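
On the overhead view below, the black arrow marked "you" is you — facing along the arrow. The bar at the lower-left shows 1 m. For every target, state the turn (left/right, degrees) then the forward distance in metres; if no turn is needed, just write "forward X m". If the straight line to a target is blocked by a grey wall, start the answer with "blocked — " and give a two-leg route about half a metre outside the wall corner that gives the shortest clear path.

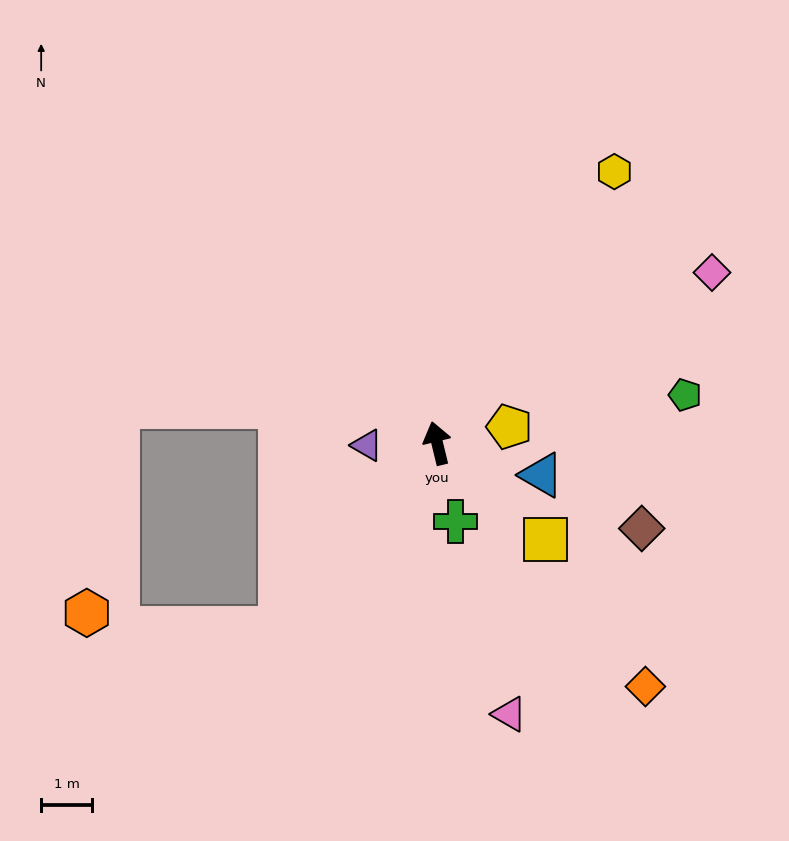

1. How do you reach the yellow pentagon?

turn right 91°, forward 1.5 m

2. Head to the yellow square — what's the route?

turn right 145°, forward 2.9 m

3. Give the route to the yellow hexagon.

turn right 47°, forward 6.4 m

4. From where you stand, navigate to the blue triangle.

turn right 121°, forward 2.1 m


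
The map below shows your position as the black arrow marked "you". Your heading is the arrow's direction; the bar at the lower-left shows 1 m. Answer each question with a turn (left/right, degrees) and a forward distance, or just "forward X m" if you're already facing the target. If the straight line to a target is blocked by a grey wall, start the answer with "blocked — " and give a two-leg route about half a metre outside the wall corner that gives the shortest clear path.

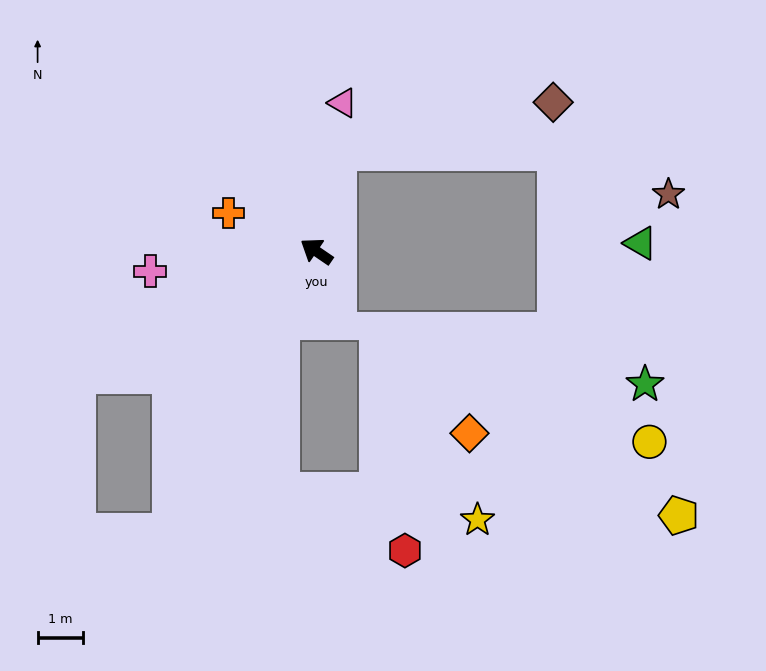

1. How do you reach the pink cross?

turn left 41°, forward 3.7 m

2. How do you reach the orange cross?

turn left 11°, forward 2.1 m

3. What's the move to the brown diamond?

blocked — turn right 67°, forward 2.2 m, then turn right 66°, forward 4.9 m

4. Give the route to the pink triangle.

turn right 66°, forward 3.3 m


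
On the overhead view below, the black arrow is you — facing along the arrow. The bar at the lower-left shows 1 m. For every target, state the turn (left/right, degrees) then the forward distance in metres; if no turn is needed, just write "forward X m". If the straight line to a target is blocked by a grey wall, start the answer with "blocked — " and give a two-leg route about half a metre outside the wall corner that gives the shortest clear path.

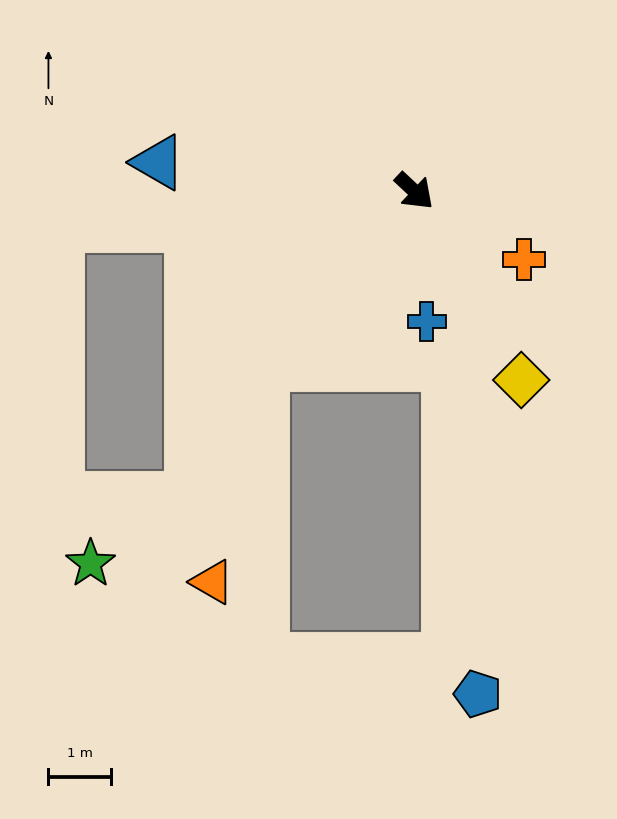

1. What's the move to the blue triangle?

turn right 143°, forward 4.1 m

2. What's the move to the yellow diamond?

turn right 17°, forward 3.5 m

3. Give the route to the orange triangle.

blocked — turn right 88°, forward 3.7 m, then turn left 28°, forward 3.6 m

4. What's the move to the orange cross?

turn left 11°, forward 2.1 m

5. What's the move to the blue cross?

turn right 41°, forward 2.1 m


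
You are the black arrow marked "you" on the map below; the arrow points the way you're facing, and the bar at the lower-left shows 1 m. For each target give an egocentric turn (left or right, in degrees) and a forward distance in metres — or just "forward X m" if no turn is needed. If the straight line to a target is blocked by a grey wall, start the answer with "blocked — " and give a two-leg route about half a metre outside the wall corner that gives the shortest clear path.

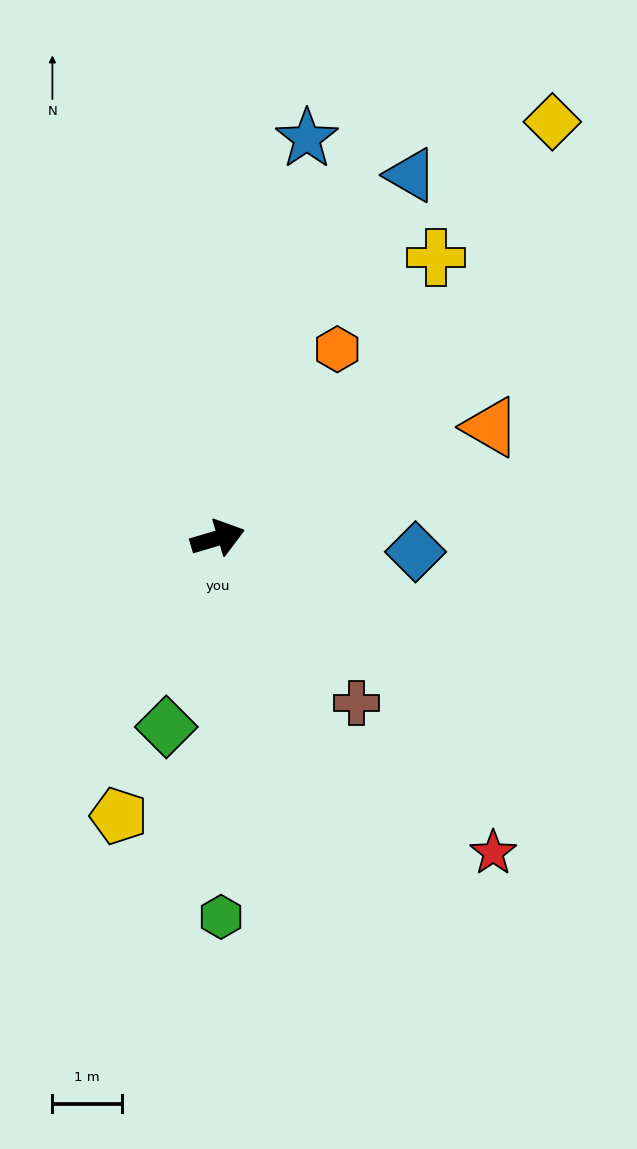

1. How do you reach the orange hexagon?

turn left 41°, forward 3.2 m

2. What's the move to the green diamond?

turn right 122°, forward 2.8 m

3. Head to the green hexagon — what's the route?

turn right 106°, forward 5.4 m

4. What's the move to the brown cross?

turn right 66°, forward 3.1 m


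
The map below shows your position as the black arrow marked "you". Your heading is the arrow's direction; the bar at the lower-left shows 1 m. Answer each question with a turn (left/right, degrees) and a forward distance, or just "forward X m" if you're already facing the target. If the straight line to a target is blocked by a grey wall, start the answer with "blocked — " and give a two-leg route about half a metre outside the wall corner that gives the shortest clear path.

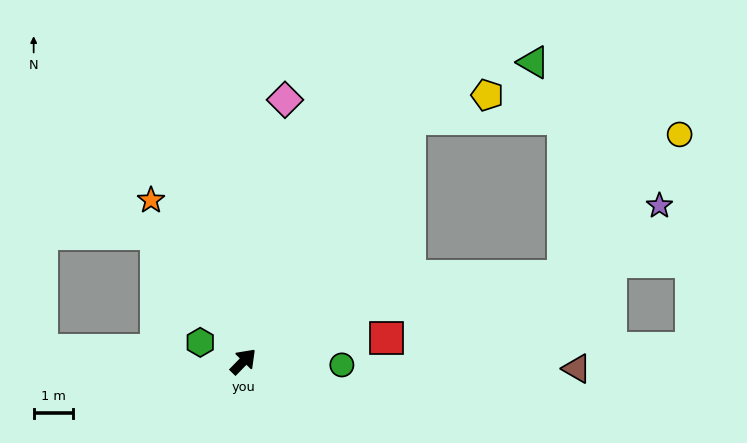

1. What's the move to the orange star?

turn left 74°, forward 4.8 m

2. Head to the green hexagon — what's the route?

turn left 110°, forward 1.2 m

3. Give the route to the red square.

turn right 36°, forward 3.7 m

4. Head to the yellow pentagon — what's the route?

blocked — turn left 10°, forward 7.6 m, then turn right 39°, forward 2.1 m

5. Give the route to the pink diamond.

turn left 35°, forward 6.8 m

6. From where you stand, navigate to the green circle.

turn right 48°, forward 2.5 m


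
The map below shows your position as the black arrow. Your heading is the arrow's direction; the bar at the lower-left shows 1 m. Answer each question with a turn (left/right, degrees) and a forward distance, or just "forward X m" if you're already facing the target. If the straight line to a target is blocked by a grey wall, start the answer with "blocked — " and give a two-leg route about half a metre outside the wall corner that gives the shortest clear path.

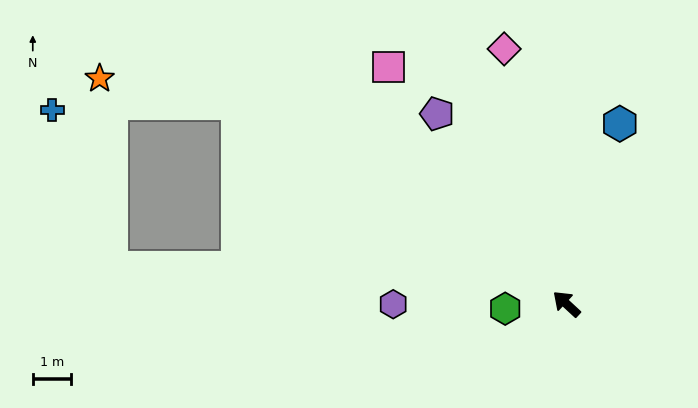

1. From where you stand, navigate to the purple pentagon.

turn right 13°, forward 6.1 m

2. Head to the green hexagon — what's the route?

turn left 47°, forward 1.6 m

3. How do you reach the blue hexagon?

turn right 64°, forward 5.0 m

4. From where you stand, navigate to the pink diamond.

turn right 33°, forward 7.0 m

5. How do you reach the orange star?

blocked — turn left 12°, forward 10.2 m, then turn left 20°, forward 3.7 m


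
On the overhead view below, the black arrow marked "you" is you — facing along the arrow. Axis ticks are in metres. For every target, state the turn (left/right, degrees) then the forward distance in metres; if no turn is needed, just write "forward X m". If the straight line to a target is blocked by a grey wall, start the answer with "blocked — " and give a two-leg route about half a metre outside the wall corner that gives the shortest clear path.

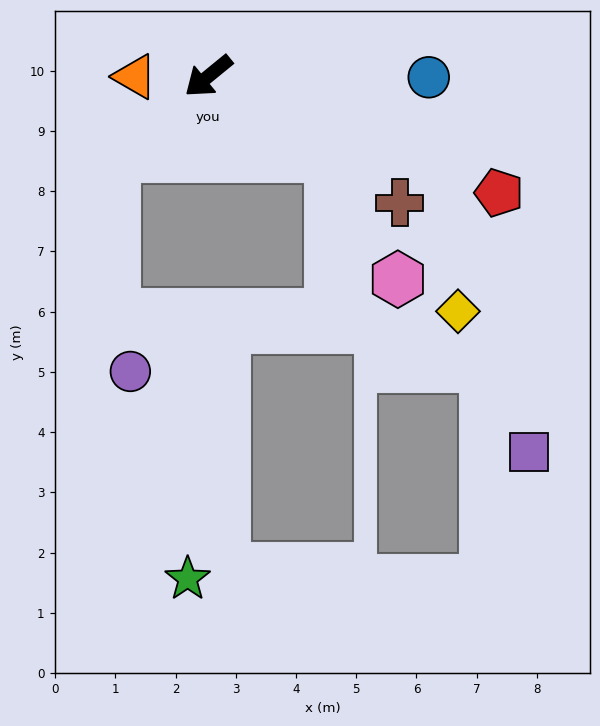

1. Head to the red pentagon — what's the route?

turn left 119°, forward 5.2 m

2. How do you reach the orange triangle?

turn right 39°, forward 1.2 m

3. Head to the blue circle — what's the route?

turn left 140°, forward 3.7 m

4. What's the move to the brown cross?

turn left 107°, forward 3.8 m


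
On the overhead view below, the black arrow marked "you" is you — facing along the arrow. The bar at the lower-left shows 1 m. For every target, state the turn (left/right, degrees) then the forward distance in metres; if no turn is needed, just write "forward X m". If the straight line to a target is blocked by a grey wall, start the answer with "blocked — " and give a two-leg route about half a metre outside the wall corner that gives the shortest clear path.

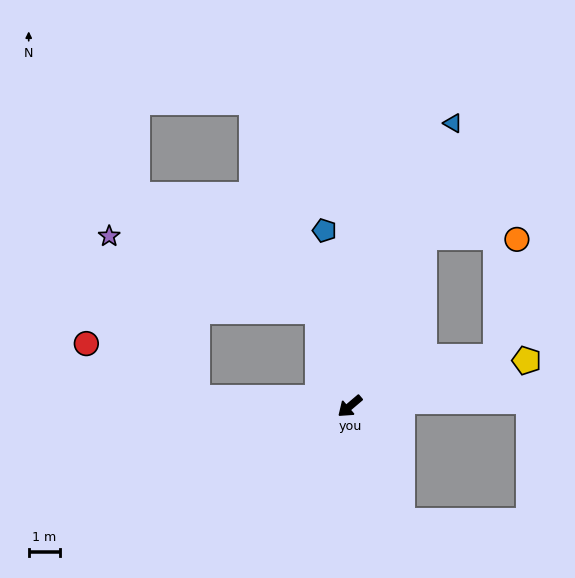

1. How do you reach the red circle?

blocked — turn right 44°, forward 5.0 m, then turn right 23°, forward 4.0 m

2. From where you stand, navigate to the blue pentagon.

turn right 122°, forward 5.7 m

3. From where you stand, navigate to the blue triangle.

turn right 150°, forward 9.7 m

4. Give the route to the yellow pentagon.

turn left 154°, forward 5.9 m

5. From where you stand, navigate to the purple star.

blocked — turn right 112°, forward 3.2 m, then turn left 52°, forward 7.2 m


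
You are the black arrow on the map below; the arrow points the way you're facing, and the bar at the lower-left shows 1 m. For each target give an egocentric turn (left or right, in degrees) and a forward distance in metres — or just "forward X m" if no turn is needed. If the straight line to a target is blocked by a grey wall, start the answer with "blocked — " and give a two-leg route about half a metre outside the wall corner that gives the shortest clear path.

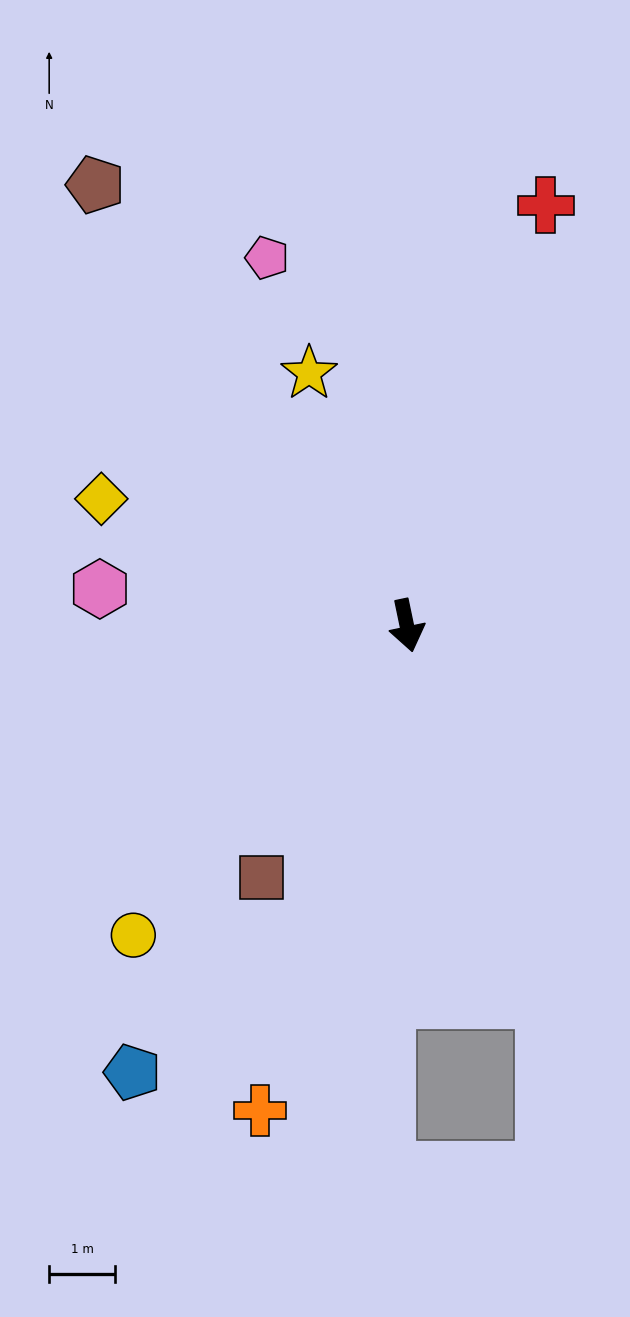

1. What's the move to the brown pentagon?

turn right 157°, forward 8.2 m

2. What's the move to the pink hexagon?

turn right 109°, forward 4.7 m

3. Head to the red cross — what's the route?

turn left 150°, forward 6.7 m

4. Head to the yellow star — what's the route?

turn right 171°, forward 4.1 m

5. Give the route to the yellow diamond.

turn right 124°, forward 5.0 m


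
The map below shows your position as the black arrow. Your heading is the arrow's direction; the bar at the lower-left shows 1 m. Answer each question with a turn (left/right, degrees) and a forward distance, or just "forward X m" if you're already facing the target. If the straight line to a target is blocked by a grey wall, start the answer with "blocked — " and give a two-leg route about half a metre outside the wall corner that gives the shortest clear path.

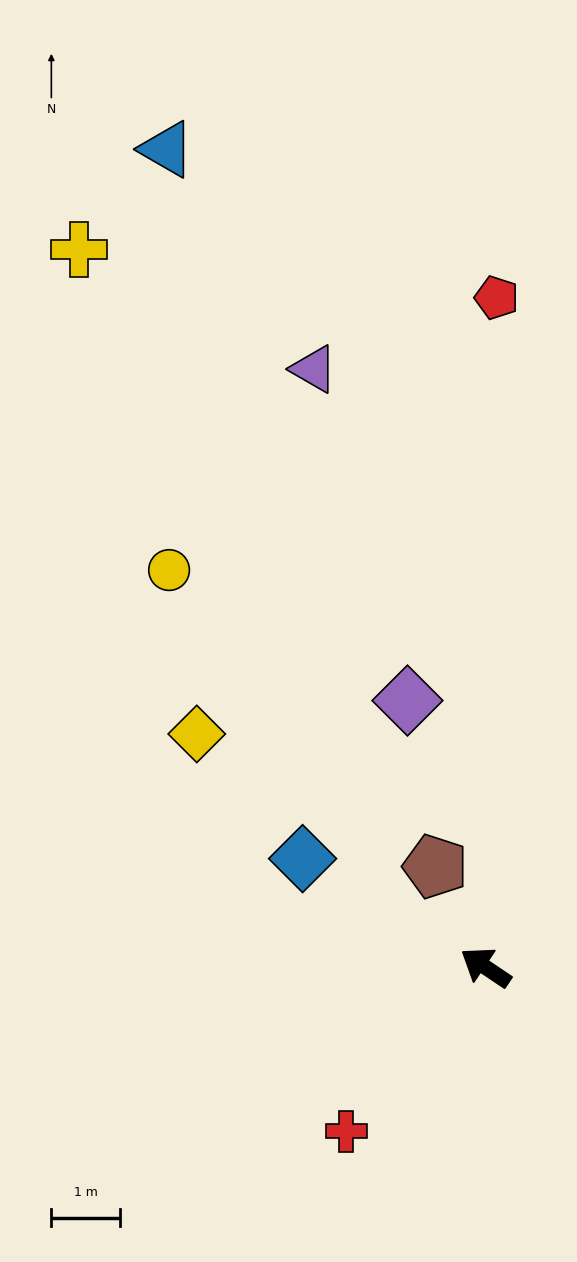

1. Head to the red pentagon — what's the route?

turn right 57°, forward 9.7 m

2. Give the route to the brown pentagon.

turn right 30°, forward 1.6 m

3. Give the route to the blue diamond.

turn left 3°, forward 3.1 m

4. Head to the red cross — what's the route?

turn left 84°, forward 3.1 m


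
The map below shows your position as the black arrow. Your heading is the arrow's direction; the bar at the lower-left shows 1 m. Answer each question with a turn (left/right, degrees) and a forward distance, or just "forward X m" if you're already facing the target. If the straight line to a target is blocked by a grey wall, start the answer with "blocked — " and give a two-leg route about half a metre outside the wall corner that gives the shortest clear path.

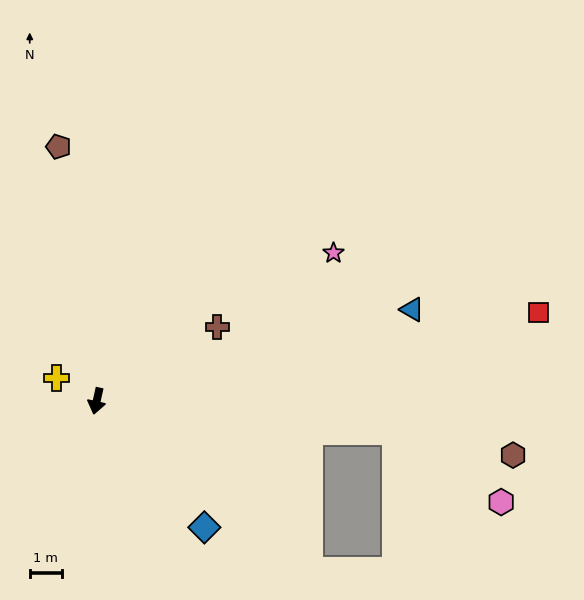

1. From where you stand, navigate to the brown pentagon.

turn right 159°, forward 7.9 m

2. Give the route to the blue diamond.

turn left 53°, forward 5.1 m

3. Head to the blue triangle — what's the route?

turn left 119°, forward 10.1 m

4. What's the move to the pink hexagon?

blocked — turn left 97°, forward 9.3 m, then turn right 28°, forward 3.9 m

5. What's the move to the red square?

turn left 114°, forward 13.9 m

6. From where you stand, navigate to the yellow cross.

turn right 108°, forward 1.4 m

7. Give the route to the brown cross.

turn left 134°, forward 4.4 m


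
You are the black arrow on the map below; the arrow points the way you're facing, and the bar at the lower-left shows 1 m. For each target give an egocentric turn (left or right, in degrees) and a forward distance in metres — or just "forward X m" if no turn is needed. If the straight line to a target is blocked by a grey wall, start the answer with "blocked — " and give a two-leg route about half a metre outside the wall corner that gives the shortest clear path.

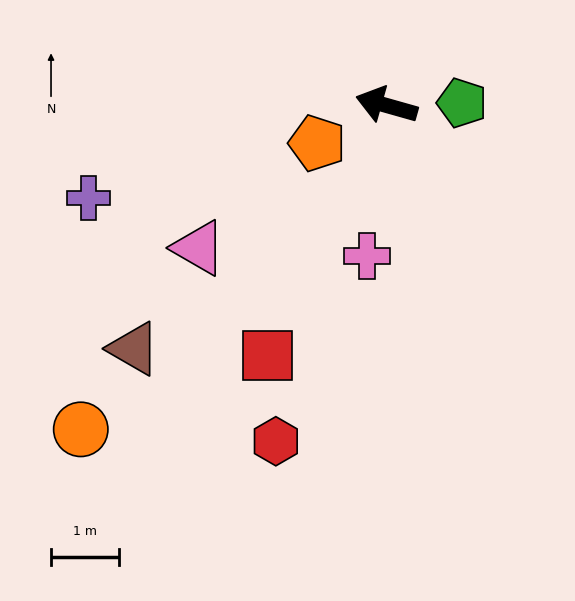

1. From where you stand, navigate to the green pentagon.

turn right 162°, forward 1.1 m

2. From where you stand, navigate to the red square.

turn left 80°, forward 4.1 m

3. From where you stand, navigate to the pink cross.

turn left 98°, forward 2.2 m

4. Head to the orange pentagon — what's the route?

turn left 44°, forward 1.2 m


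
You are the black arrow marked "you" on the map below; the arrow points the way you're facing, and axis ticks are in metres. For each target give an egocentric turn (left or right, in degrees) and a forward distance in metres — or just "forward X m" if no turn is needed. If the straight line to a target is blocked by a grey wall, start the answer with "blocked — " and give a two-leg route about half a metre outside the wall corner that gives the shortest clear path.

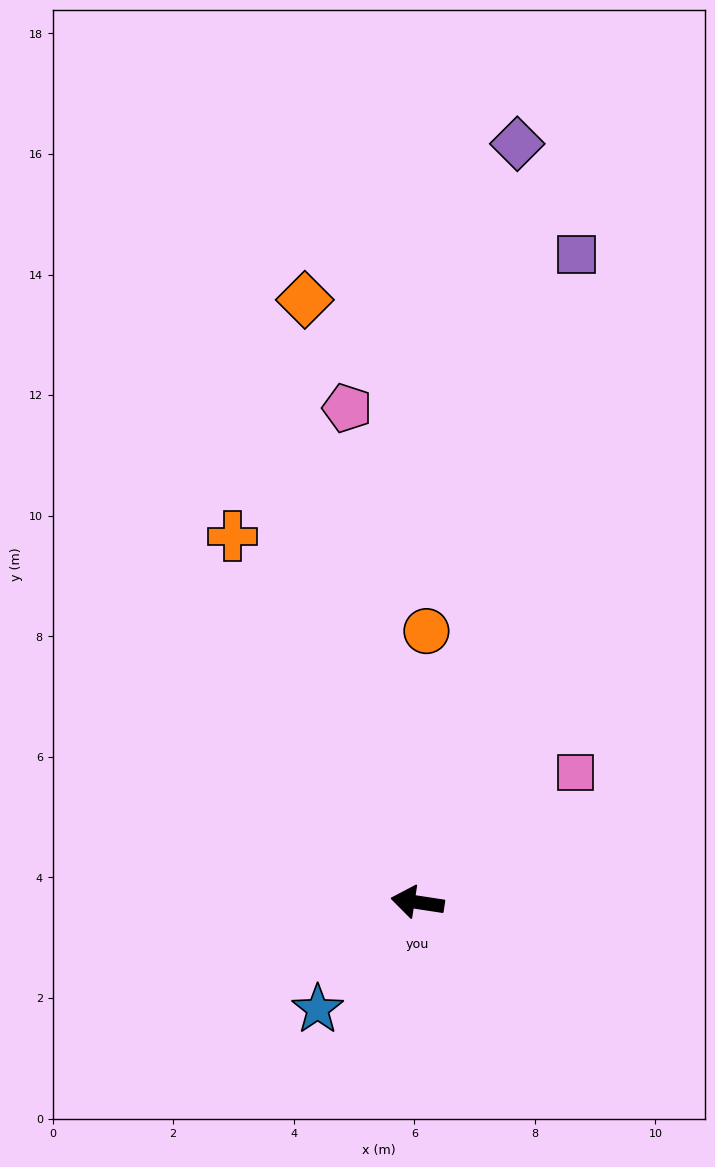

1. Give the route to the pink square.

turn right 132°, forward 3.4 m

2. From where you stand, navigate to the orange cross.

turn right 54°, forward 6.8 m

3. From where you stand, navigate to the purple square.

turn right 95°, forward 11.1 m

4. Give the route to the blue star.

turn left 56°, forward 2.4 m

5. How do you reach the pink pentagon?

turn right 73°, forward 8.3 m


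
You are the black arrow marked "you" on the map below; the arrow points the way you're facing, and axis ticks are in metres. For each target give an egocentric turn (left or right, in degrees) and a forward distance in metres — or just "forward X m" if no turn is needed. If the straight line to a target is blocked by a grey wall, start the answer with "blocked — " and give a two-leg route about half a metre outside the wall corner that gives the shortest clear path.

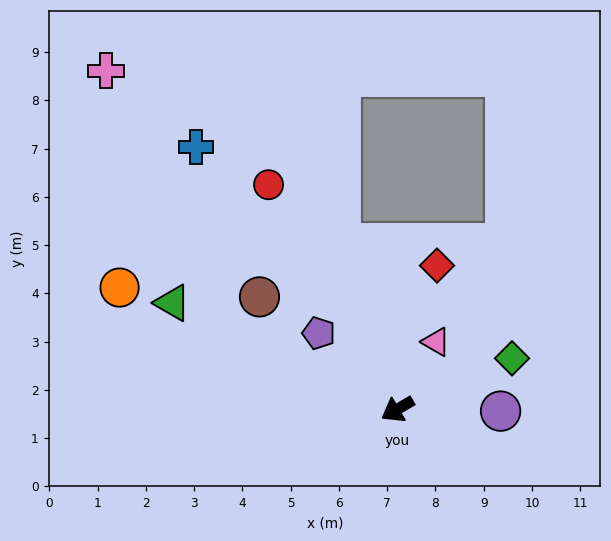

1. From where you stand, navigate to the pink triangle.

turn right 150°, forward 1.6 m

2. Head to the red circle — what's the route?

turn right 90°, forward 5.4 m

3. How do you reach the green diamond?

turn left 174°, forward 2.6 m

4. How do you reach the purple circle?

turn left 149°, forward 2.1 m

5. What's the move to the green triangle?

turn right 56°, forward 5.2 m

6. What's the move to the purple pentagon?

turn right 74°, forward 2.3 m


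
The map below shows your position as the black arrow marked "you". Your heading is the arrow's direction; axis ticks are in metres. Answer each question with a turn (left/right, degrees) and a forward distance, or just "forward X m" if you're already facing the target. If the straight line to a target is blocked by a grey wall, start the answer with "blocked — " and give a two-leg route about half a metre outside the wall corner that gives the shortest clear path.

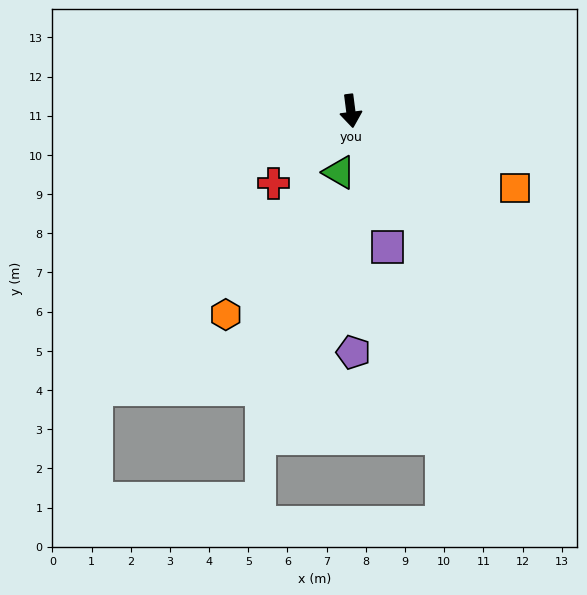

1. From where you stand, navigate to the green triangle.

turn right 18°, forward 1.6 m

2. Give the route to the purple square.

turn left 8°, forward 3.6 m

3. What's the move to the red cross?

turn right 54°, forward 2.7 m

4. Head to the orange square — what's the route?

turn left 58°, forward 4.6 m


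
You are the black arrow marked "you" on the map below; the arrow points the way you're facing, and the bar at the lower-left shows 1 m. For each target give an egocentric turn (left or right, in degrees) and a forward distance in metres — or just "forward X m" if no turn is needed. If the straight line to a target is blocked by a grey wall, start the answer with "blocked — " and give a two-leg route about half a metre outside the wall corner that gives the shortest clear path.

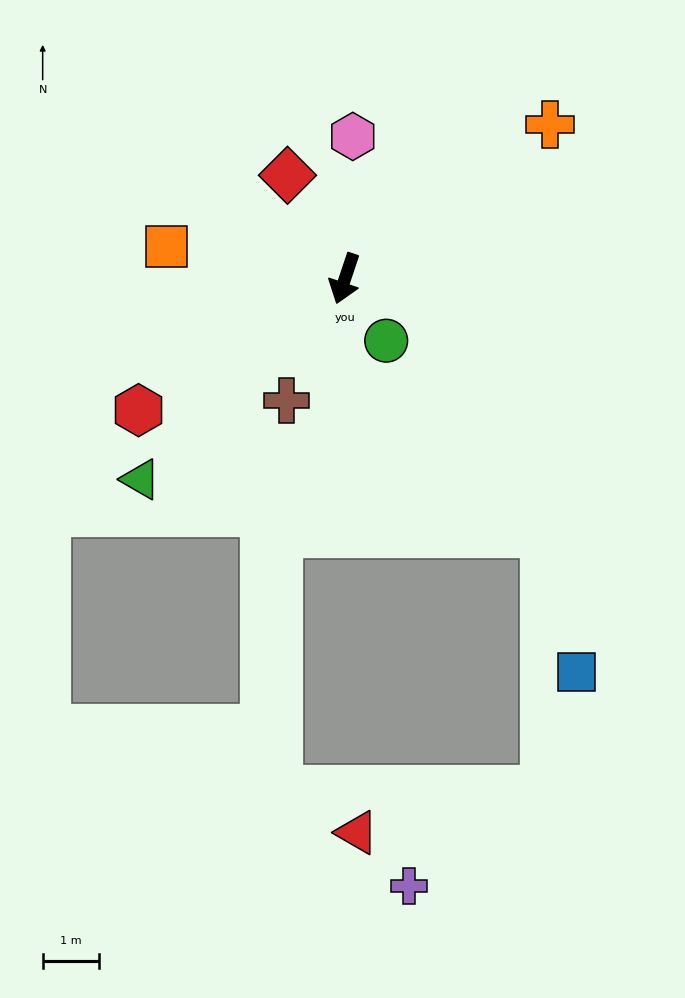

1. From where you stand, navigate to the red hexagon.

turn right 39°, forward 4.4 m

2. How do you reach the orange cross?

turn left 145°, forward 4.6 m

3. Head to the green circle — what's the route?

turn left 52°, forward 1.3 m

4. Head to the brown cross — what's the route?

turn right 7°, forward 2.4 m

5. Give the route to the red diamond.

turn right 132°, forward 2.1 m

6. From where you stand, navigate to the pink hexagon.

turn right 165°, forward 2.5 m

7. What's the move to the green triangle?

turn right 27°, forward 5.1 m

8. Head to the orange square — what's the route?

turn right 82°, forward 3.2 m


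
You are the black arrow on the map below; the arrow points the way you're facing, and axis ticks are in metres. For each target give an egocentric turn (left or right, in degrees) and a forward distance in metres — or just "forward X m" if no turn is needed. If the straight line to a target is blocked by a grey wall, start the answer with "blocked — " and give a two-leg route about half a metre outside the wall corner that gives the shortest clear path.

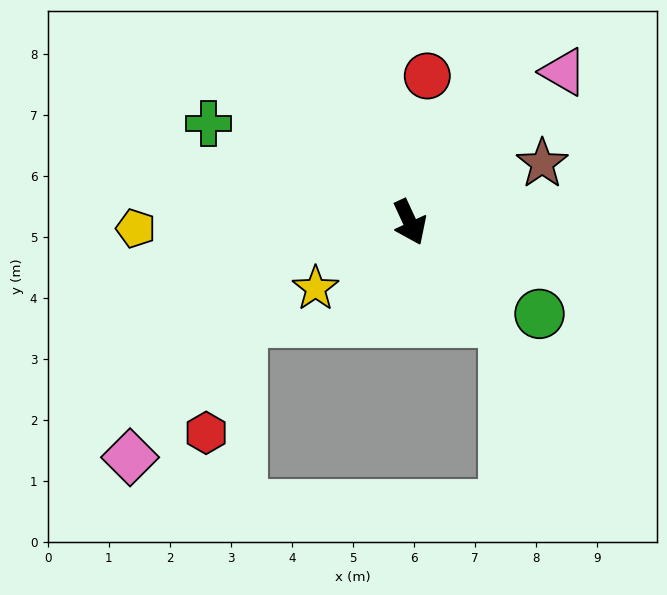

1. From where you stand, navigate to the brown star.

turn left 89°, forward 2.4 m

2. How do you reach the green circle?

turn left 30°, forward 2.6 m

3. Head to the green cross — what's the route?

turn right 141°, forward 3.7 m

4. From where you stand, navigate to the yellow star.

turn right 80°, forward 1.9 m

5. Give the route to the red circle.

turn left 148°, forward 2.4 m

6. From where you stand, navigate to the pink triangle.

turn left 110°, forward 3.5 m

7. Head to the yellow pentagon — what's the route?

turn right 114°, forward 4.5 m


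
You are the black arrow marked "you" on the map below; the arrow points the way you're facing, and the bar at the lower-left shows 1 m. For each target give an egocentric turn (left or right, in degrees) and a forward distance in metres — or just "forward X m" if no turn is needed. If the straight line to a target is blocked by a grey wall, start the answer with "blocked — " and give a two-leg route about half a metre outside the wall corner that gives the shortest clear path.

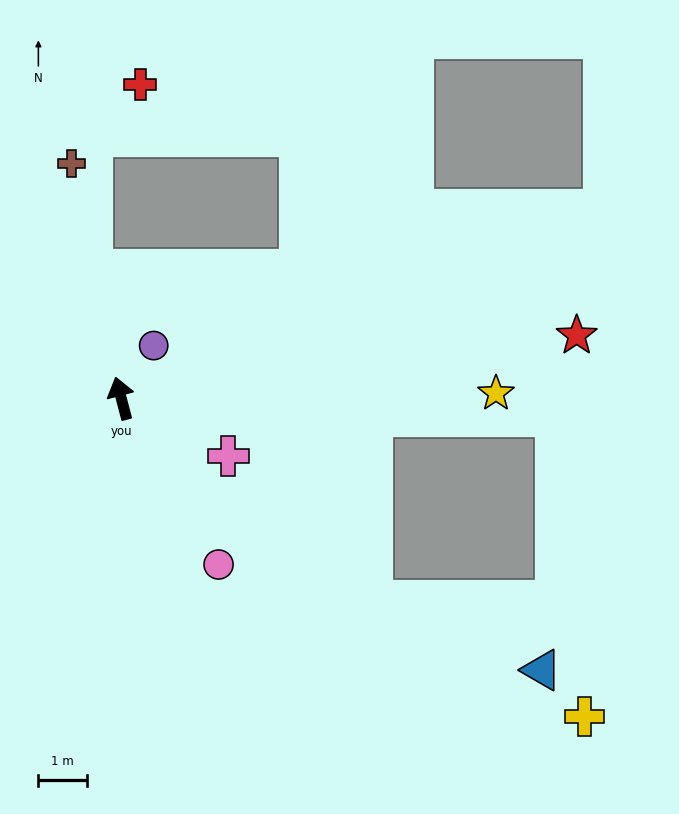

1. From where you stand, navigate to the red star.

turn right 97°, forward 9.5 m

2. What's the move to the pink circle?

turn right 164°, forward 4.0 m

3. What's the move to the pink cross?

turn right 133°, forward 2.5 m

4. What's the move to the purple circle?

turn right 46°, forward 1.3 m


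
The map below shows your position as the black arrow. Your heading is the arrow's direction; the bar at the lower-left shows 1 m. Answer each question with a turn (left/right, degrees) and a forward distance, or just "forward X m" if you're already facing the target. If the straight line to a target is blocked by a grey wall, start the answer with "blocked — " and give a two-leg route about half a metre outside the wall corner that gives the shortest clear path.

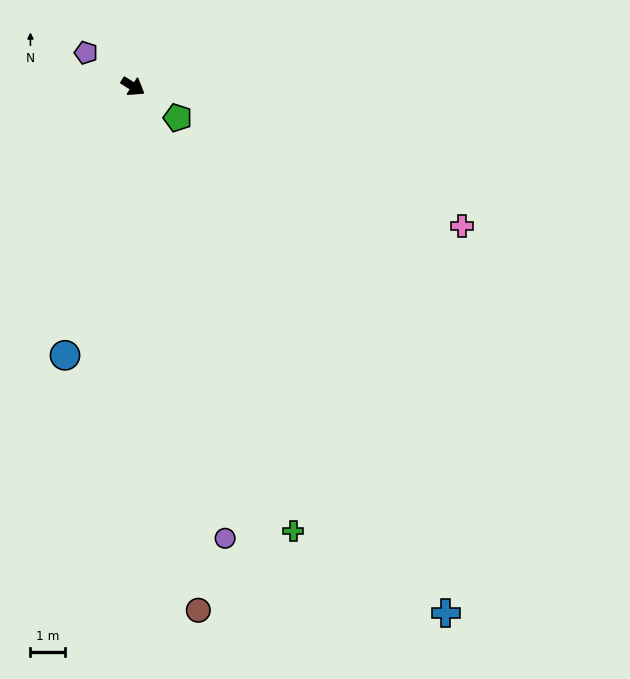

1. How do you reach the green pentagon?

turn right 3°, forward 1.6 m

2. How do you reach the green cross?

turn right 38°, forward 13.6 m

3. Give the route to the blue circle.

turn right 72°, forward 8.0 m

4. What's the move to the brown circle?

turn right 51°, forward 15.2 m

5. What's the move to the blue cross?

turn right 27°, forward 17.7 m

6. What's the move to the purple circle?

turn right 46°, forward 13.3 m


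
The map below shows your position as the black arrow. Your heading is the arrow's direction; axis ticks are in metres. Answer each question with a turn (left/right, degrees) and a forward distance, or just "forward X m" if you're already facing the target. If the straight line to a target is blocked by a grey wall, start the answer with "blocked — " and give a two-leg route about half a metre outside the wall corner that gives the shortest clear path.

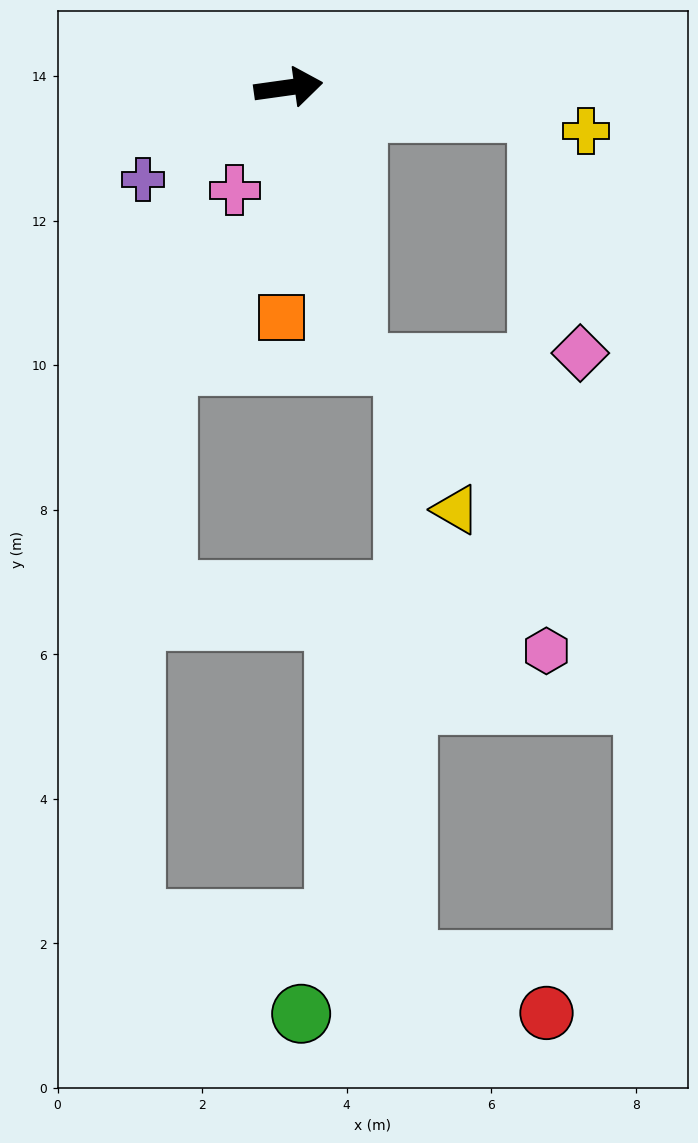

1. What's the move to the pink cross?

turn right 126°, forward 1.6 m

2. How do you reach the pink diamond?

blocked — turn right 13°, forward 3.5 m, then turn right 75°, forward 3.4 m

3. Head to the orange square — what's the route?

turn right 100°, forward 3.2 m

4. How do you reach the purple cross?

turn right 156°, forward 2.4 m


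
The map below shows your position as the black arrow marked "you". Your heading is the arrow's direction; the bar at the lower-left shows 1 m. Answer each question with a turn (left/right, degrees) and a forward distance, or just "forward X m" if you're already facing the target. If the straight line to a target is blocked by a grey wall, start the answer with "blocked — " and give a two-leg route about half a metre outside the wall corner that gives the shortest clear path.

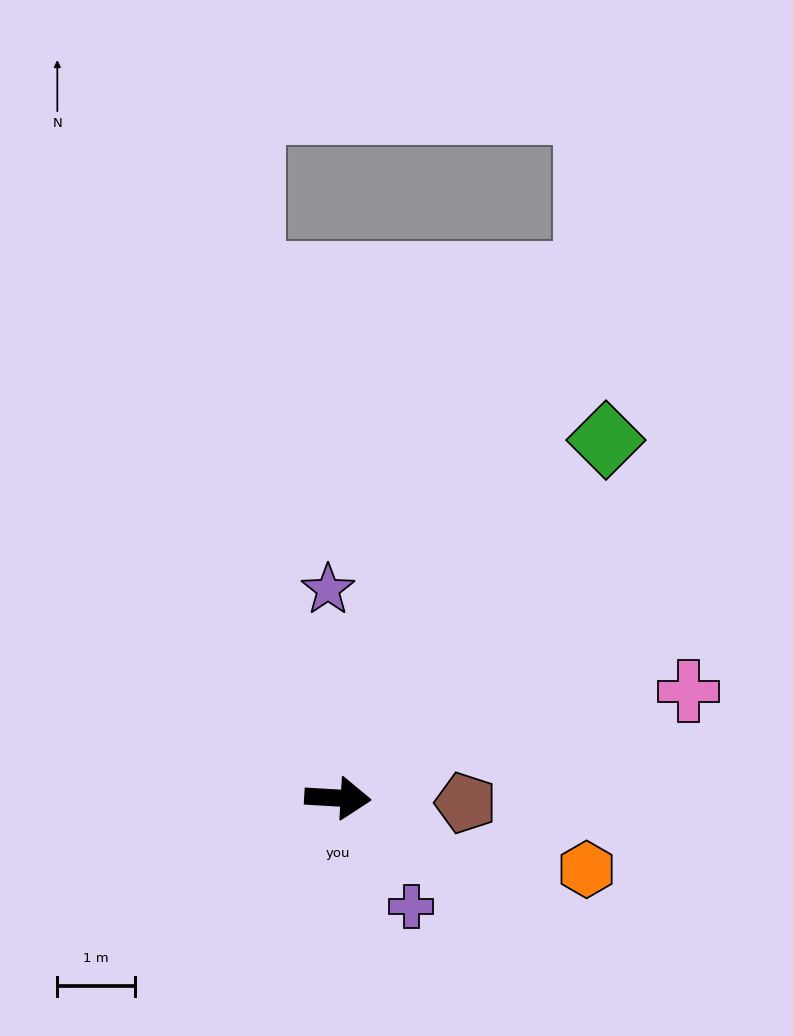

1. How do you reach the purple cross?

turn right 53°, forward 1.7 m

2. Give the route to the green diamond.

turn left 57°, forward 5.7 m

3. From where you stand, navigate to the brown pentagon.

forward 1.6 m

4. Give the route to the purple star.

turn left 96°, forward 2.7 m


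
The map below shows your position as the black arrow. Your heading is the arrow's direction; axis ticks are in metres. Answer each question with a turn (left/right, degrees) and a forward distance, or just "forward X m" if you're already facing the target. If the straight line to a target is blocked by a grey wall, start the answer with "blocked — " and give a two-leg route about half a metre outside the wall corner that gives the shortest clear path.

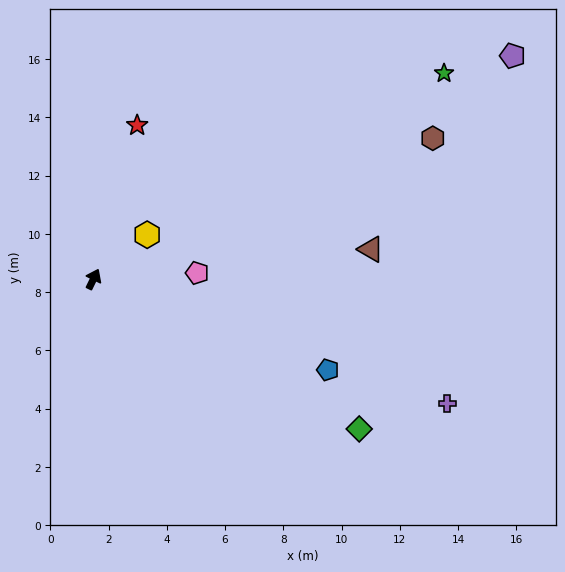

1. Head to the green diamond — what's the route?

turn right 93°, forward 10.5 m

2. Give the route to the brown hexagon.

turn right 41°, forward 12.6 m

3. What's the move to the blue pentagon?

turn right 85°, forward 8.6 m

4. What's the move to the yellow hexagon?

turn right 24°, forward 2.4 m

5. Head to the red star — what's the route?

turn left 10°, forward 5.5 m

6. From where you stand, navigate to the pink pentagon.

turn right 61°, forward 3.6 m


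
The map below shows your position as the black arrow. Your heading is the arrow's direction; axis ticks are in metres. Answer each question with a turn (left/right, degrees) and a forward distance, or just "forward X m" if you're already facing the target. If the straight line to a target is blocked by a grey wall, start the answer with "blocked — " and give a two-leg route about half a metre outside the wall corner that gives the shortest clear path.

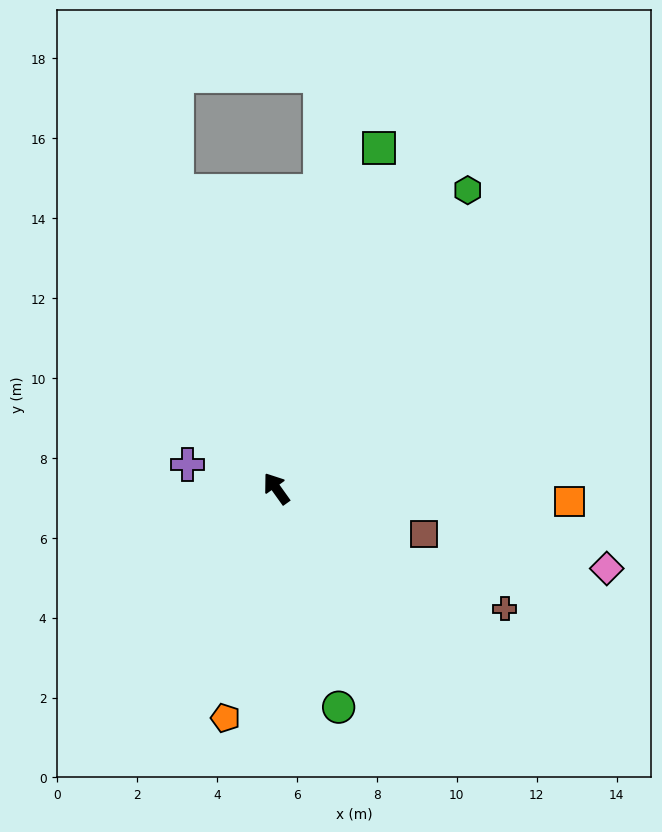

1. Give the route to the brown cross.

turn right 153°, forward 6.5 m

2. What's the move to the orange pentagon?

turn left 132°, forward 5.9 m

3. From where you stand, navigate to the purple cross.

turn left 39°, forward 2.3 m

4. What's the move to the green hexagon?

turn right 68°, forward 8.9 m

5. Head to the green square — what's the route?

turn right 52°, forward 8.9 m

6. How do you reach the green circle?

turn left 160°, forward 5.7 m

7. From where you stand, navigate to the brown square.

turn right 143°, forward 3.9 m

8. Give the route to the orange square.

turn right 128°, forward 7.3 m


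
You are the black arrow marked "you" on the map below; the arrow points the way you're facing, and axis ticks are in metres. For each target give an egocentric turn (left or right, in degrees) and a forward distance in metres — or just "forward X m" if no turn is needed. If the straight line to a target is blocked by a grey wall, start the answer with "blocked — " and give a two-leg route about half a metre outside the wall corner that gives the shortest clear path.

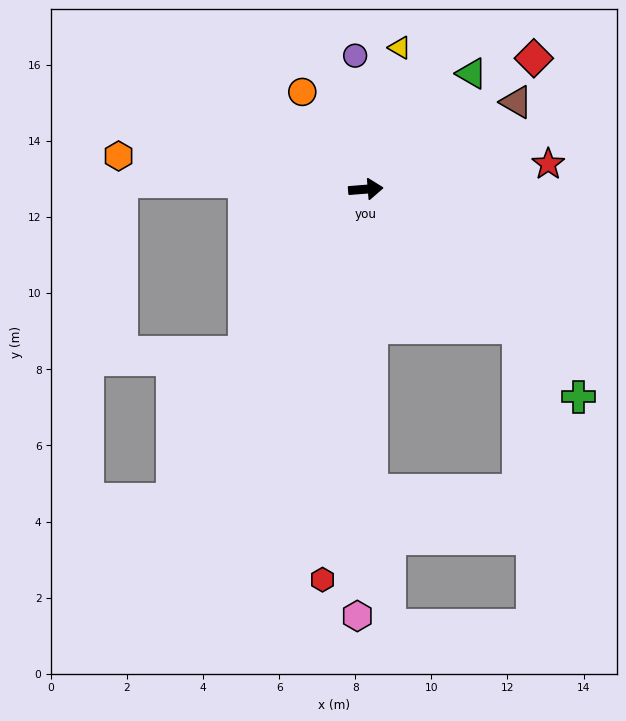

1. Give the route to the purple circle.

turn left 90°, forward 3.5 m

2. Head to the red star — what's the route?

turn left 3°, forward 4.8 m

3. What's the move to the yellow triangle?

turn left 72°, forward 3.8 m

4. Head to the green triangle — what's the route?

turn left 43°, forward 4.1 m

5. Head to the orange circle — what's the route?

turn left 119°, forward 3.1 m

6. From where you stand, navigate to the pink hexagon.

turn right 96°, forward 11.2 m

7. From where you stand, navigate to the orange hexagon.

turn left 168°, forward 6.6 m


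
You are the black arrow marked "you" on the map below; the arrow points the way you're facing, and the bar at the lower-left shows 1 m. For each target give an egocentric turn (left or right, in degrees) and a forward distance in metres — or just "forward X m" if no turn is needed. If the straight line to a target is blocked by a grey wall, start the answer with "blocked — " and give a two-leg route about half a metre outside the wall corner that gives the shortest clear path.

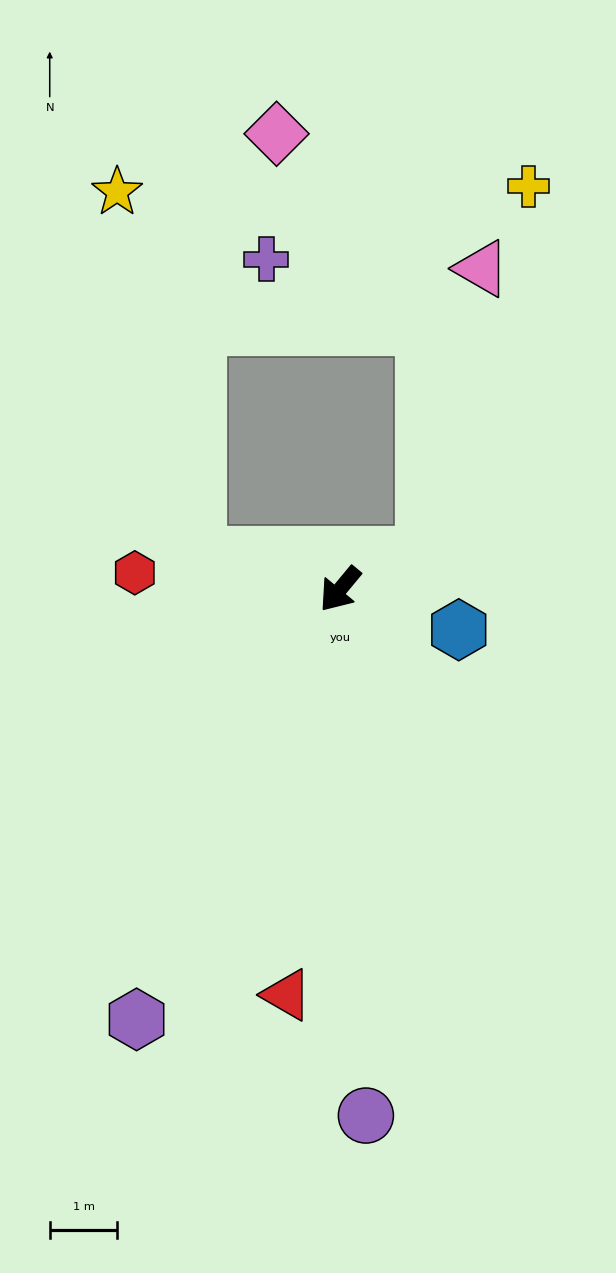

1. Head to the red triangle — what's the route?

turn left 32°, forward 6.0 m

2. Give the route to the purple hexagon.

turn left 14°, forward 7.0 m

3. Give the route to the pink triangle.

blocked — turn left 151°, forward 1.3 m, then turn left 57°, forward 4.3 m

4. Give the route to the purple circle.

turn left 43°, forward 7.8 m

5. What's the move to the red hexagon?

turn right 55°, forward 3.0 m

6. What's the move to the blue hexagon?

turn left 111°, forward 1.9 m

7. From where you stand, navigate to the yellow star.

blocked — turn right 64°, forward 2.2 m, then turn right 64°, forward 5.5 m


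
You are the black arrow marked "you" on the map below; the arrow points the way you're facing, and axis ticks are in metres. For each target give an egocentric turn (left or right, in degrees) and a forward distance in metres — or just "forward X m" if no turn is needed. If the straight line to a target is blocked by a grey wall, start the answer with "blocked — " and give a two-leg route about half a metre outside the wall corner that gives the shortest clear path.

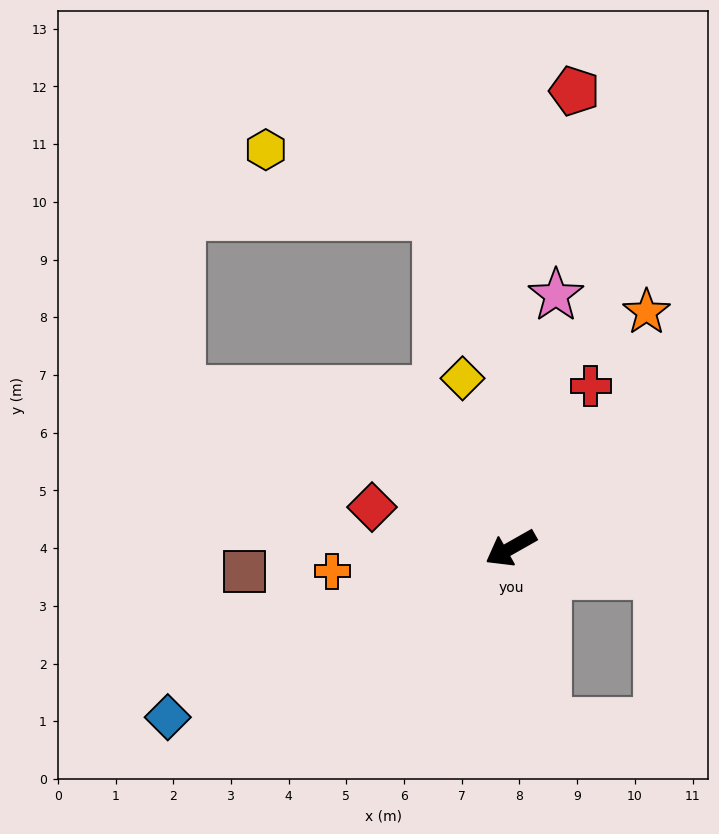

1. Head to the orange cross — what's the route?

turn right 22°, forward 3.1 m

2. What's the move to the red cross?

turn right 146°, forward 3.1 m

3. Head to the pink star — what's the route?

turn right 130°, forward 4.5 m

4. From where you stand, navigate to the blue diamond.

turn right 3°, forward 6.6 m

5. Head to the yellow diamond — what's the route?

turn right 104°, forward 3.1 m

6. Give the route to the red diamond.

turn right 46°, forward 2.5 m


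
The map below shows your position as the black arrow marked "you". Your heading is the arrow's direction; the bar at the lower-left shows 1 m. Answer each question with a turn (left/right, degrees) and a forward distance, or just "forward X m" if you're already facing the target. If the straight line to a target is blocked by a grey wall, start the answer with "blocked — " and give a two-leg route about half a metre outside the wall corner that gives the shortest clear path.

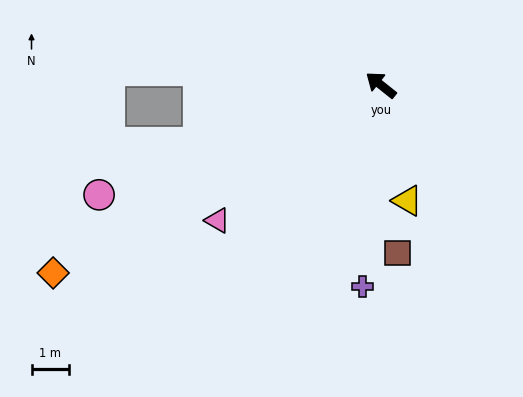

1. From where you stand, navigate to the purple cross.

turn left 123°, forward 5.5 m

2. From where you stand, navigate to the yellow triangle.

turn left 141°, forward 3.2 m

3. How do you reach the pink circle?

turn left 60°, forward 8.2 m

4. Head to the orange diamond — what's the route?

turn left 68°, forward 10.2 m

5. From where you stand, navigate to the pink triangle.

turn left 78°, forward 5.7 m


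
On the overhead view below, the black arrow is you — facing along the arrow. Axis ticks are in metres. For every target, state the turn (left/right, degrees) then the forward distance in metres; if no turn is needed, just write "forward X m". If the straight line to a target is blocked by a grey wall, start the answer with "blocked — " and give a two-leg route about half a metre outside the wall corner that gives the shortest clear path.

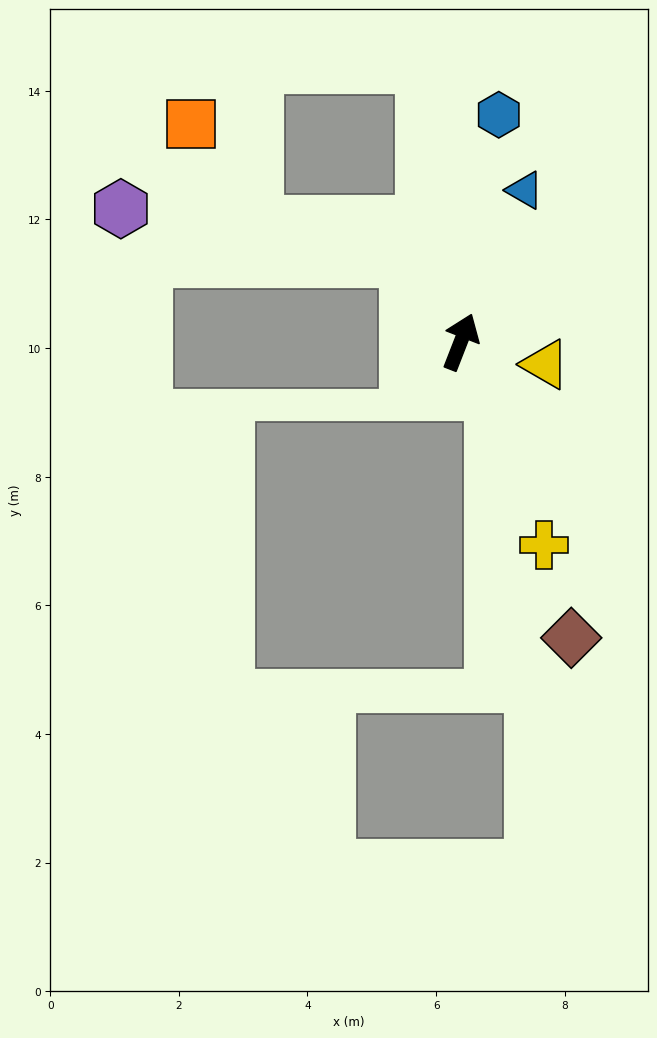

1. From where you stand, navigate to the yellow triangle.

turn right 84°, forward 1.4 m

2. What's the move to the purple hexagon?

blocked — turn left 55°, forward 1.5 m, then turn left 46°, forward 4.5 m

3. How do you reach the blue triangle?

forward 2.6 m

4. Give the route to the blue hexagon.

turn left 12°, forward 3.6 m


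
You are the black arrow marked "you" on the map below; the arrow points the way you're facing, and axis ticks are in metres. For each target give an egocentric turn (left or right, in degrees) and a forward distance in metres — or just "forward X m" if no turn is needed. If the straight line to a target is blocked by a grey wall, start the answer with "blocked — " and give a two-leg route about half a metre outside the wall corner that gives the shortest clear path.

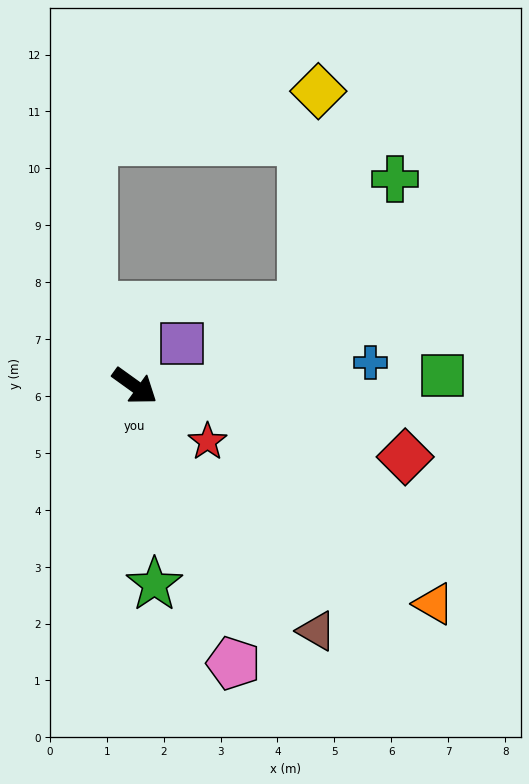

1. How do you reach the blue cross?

turn left 41°, forward 4.2 m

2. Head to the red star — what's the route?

forward 1.6 m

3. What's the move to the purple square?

turn left 78°, forward 1.1 m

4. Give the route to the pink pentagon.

turn right 35°, forward 5.2 m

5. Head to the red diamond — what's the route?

turn left 21°, forward 4.9 m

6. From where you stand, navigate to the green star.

turn right 49°, forward 3.5 m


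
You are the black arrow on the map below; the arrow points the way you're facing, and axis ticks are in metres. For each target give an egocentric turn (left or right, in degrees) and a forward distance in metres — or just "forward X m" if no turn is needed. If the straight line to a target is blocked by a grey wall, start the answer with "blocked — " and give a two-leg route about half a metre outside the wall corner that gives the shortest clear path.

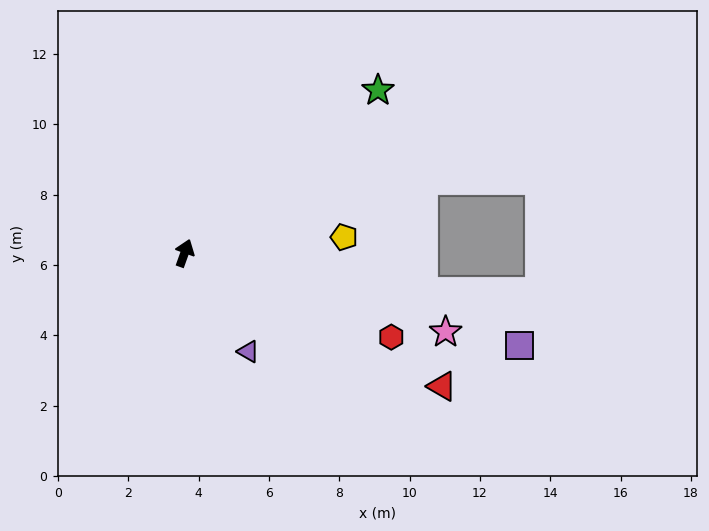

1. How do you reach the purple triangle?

turn right 127°, forward 3.3 m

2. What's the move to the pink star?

turn right 87°, forward 7.8 m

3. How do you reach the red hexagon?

turn right 92°, forward 6.3 m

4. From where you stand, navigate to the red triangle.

turn right 98°, forward 8.2 m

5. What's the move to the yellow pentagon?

turn right 65°, forward 4.6 m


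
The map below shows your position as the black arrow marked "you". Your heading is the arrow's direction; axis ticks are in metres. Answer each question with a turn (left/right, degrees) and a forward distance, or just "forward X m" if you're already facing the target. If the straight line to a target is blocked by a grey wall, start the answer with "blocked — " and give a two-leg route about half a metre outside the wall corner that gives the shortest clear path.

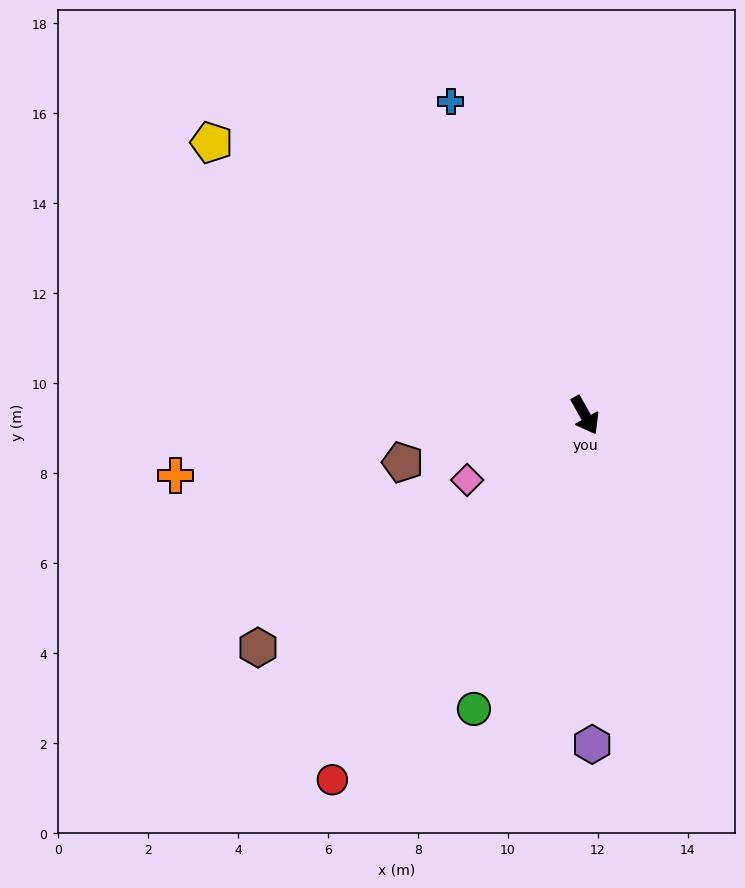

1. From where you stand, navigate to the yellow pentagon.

turn right 155°, forward 10.3 m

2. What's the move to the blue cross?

turn left 174°, forward 7.6 m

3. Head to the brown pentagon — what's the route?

turn right 105°, forward 4.2 m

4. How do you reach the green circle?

turn right 50°, forward 7.0 m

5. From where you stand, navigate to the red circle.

turn right 64°, forward 9.9 m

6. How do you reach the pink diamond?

turn right 90°, forward 3.0 m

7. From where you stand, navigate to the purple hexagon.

turn right 28°, forward 7.3 m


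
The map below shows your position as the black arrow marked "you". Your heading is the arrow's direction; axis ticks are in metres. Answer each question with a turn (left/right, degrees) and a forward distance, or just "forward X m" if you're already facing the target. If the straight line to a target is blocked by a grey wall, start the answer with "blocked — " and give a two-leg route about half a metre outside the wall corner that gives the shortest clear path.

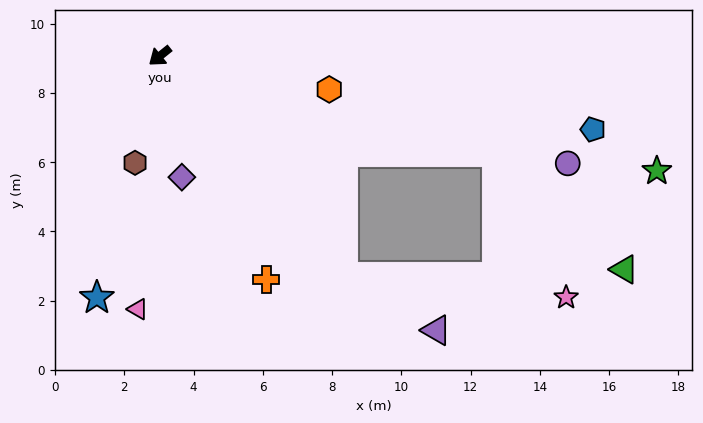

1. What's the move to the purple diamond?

turn left 62°, forward 3.6 m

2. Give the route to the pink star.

blocked — turn left 91°, forward 8.3 m, then turn left 45°, forward 6.5 m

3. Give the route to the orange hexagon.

turn left 130°, forward 5.0 m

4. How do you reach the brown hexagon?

turn left 38°, forward 3.2 m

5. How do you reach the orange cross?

turn left 77°, forward 7.1 m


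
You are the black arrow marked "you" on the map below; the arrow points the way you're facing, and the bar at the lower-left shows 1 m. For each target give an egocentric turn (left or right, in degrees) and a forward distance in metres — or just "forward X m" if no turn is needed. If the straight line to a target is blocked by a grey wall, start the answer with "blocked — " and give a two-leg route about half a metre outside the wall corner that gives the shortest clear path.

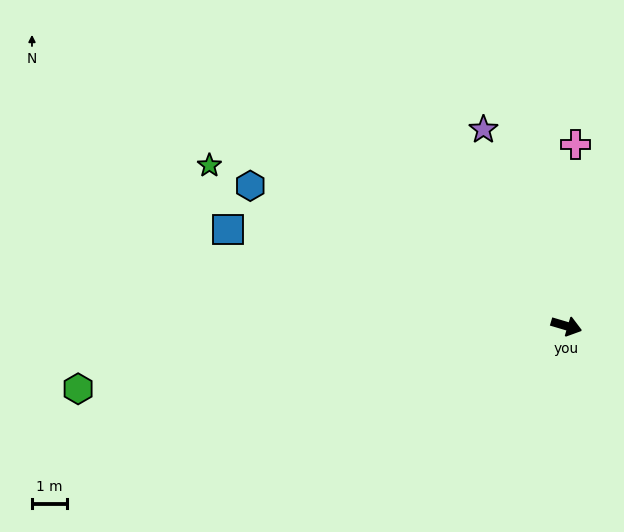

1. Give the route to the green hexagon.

turn right 156°, forward 14.1 m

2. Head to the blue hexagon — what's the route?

turn left 173°, forward 9.9 m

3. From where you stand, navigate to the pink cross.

turn left 104°, forward 5.2 m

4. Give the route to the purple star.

turn left 129°, forward 6.1 m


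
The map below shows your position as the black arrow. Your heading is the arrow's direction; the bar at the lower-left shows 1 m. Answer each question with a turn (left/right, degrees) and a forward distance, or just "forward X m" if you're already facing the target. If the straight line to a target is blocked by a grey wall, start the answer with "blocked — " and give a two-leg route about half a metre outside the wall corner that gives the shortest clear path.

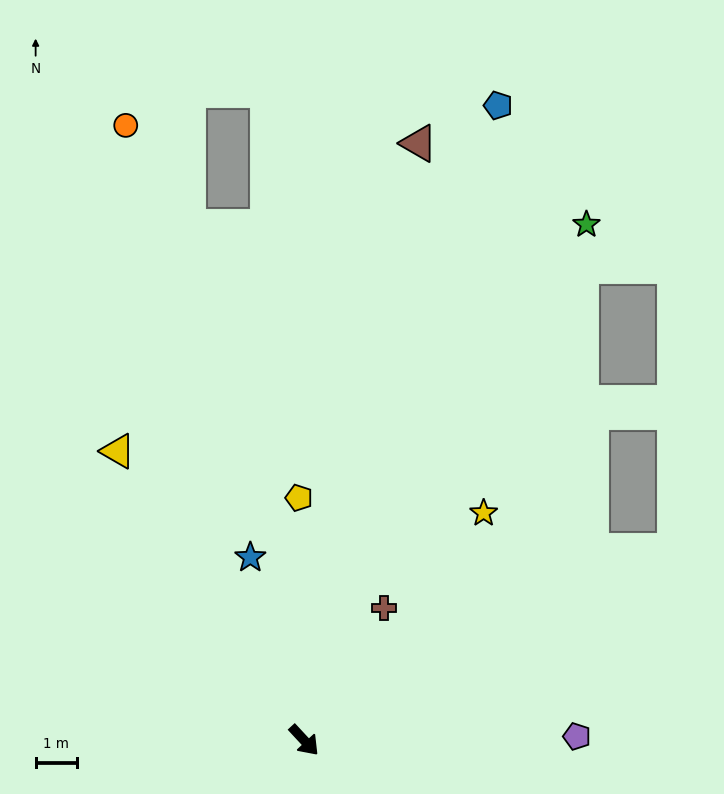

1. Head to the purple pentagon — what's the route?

turn left 48°, forward 6.6 m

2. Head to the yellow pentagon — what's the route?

turn left 138°, forward 5.9 m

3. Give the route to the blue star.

turn left 154°, forward 4.6 m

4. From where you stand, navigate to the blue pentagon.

turn left 120°, forward 16.0 m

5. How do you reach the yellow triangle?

turn left 170°, forward 8.3 m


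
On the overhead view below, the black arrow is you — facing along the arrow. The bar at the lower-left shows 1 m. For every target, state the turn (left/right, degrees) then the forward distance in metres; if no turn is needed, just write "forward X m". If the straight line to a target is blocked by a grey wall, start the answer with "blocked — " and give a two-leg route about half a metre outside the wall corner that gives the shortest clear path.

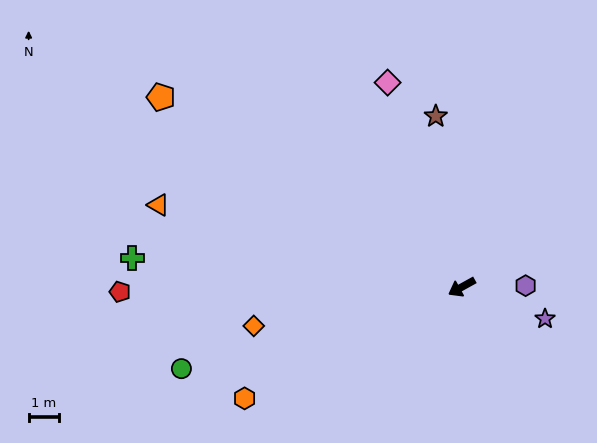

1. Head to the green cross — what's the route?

turn right 34°, forward 10.9 m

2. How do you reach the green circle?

turn right 13°, forward 9.6 m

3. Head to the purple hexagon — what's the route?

turn left 152°, forward 2.1 m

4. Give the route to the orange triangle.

turn right 44°, forward 10.3 m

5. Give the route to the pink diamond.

turn right 99°, forward 7.2 m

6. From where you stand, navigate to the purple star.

turn left 130°, forward 2.9 m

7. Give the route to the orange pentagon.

turn right 61°, forward 11.7 m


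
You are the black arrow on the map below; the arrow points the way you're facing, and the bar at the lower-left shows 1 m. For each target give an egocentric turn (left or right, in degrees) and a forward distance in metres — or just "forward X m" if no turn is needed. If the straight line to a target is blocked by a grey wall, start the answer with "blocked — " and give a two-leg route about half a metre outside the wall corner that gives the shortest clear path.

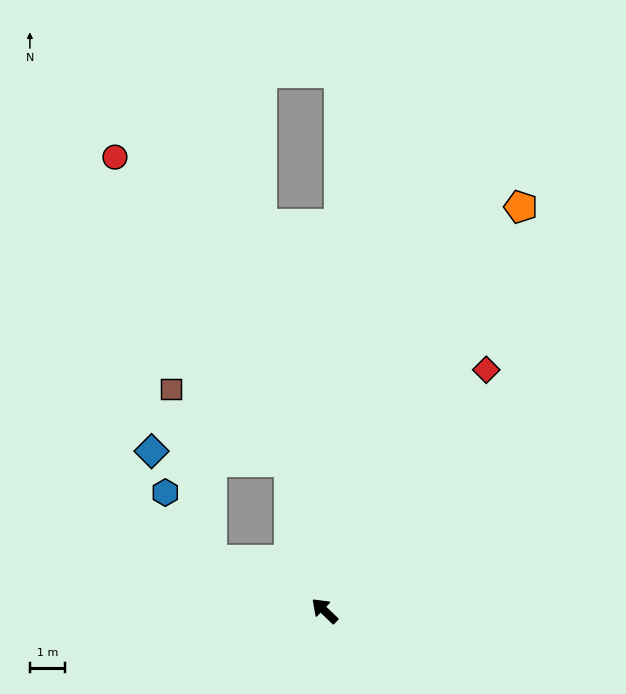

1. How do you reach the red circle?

blocked — turn right 33°, forward 4.4 m, then turn left 16°, forward 10.1 m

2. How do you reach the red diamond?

turn right 80°, forward 8.3 m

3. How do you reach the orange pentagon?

turn right 72°, forward 12.9 m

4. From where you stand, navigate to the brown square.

blocked — turn right 33°, forward 4.4 m, then turn left 45°, forward 4.0 m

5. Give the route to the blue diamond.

blocked — turn right 33°, forward 4.4 m, then turn left 72°, forward 3.9 m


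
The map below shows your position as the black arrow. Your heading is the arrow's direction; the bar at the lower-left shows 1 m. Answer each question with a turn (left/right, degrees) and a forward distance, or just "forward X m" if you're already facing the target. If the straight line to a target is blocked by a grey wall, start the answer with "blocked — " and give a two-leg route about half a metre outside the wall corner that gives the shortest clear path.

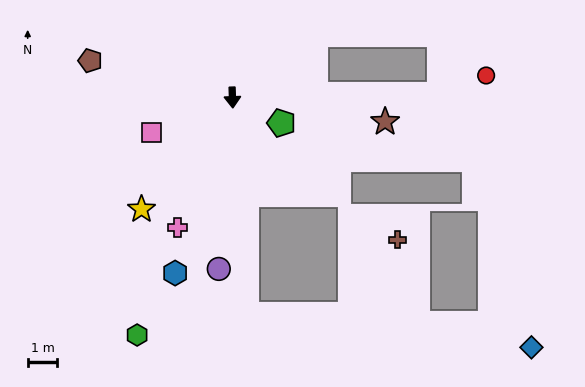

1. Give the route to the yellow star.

turn right 41°, forward 4.8 m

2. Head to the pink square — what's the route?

turn right 69°, forward 3.0 m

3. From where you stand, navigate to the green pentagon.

turn left 60°, forward 1.9 m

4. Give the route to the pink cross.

turn right 25°, forward 4.8 m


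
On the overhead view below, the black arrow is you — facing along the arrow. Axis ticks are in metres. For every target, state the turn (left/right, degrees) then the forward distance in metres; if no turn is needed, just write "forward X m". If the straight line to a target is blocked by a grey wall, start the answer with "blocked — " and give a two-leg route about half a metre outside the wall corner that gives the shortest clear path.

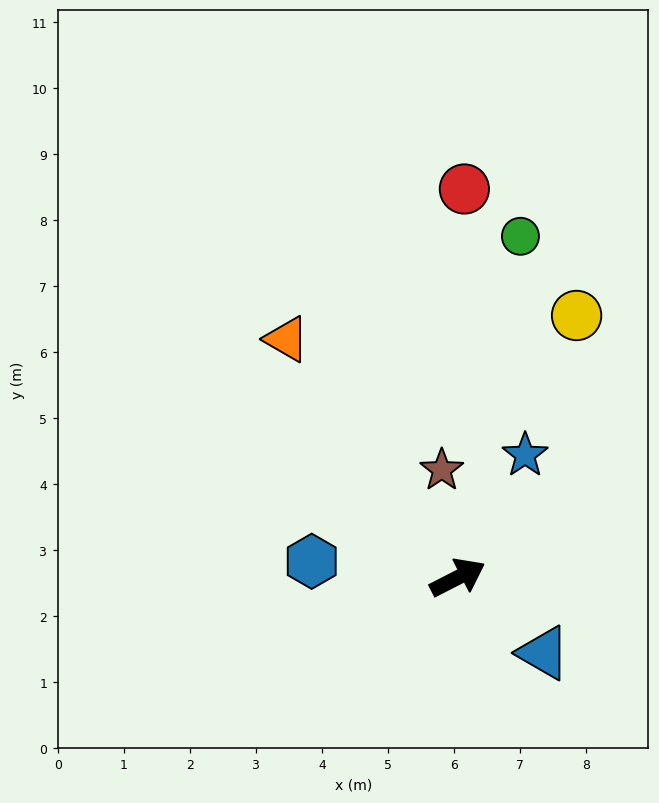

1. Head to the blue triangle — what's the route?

turn right 68°, forward 1.7 m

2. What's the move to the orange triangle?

turn left 99°, forward 4.4 m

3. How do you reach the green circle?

turn left 52°, forward 5.3 m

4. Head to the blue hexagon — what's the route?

turn left 147°, forward 2.2 m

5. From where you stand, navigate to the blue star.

turn left 34°, forward 2.1 m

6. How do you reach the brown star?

turn left 71°, forward 1.6 m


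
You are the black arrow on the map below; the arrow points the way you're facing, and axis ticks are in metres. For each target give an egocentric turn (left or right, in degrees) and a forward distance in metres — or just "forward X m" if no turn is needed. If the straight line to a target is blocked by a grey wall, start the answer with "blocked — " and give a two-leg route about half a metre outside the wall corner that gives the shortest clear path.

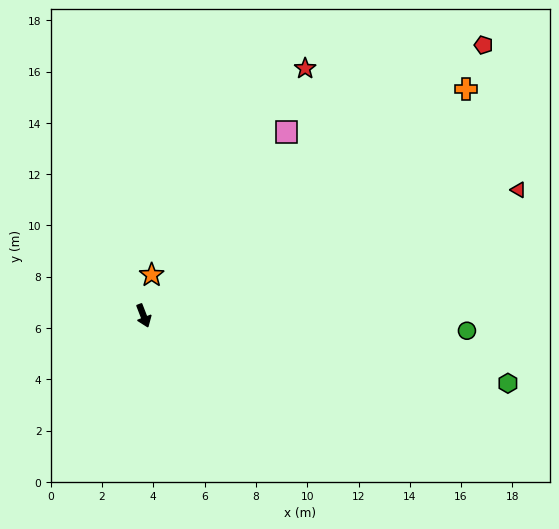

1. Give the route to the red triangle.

turn left 87°, forward 15.4 m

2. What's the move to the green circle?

turn left 66°, forward 12.6 m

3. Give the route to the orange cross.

turn left 104°, forward 15.4 m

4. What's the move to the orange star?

turn left 148°, forward 1.6 m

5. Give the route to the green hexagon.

turn left 58°, forward 14.5 m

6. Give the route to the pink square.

turn left 121°, forward 9.1 m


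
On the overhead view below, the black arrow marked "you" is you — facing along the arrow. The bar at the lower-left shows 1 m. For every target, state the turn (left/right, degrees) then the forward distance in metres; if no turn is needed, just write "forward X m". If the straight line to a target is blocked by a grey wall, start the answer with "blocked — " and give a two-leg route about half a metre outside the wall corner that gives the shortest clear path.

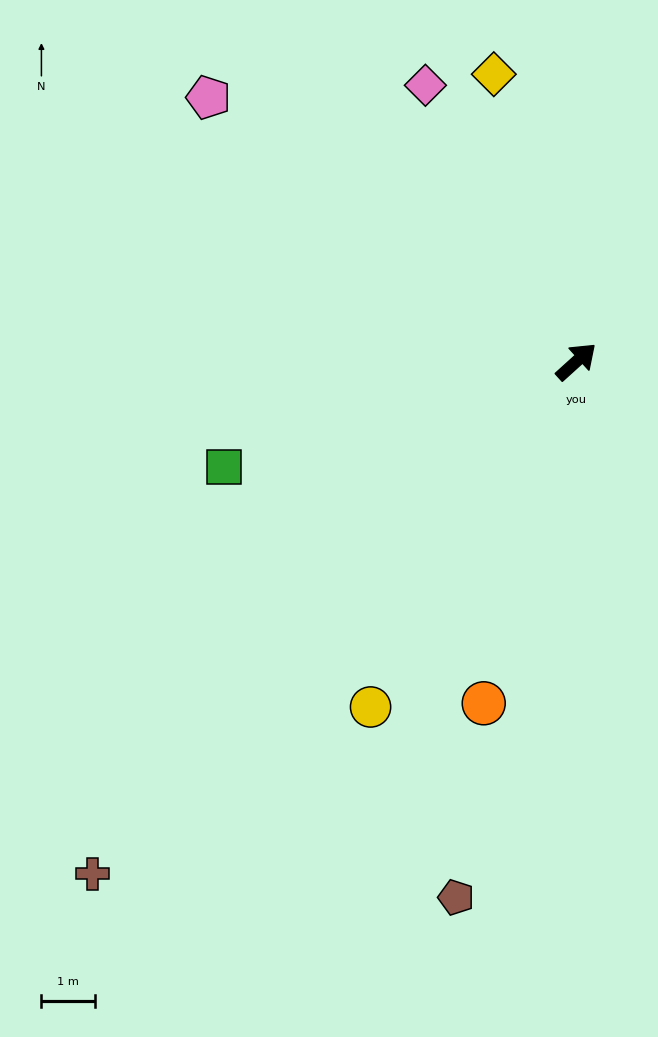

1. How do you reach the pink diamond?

turn left 77°, forward 5.8 m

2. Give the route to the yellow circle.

turn right 163°, forward 7.5 m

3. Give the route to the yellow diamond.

turn left 64°, forward 5.6 m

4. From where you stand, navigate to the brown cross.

turn right 175°, forward 13.1 m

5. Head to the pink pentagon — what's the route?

turn left 102°, forward 8.4 m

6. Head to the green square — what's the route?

turn left 155°, forward 6.8 m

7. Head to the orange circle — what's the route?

turn right 147°, forward 6.6 m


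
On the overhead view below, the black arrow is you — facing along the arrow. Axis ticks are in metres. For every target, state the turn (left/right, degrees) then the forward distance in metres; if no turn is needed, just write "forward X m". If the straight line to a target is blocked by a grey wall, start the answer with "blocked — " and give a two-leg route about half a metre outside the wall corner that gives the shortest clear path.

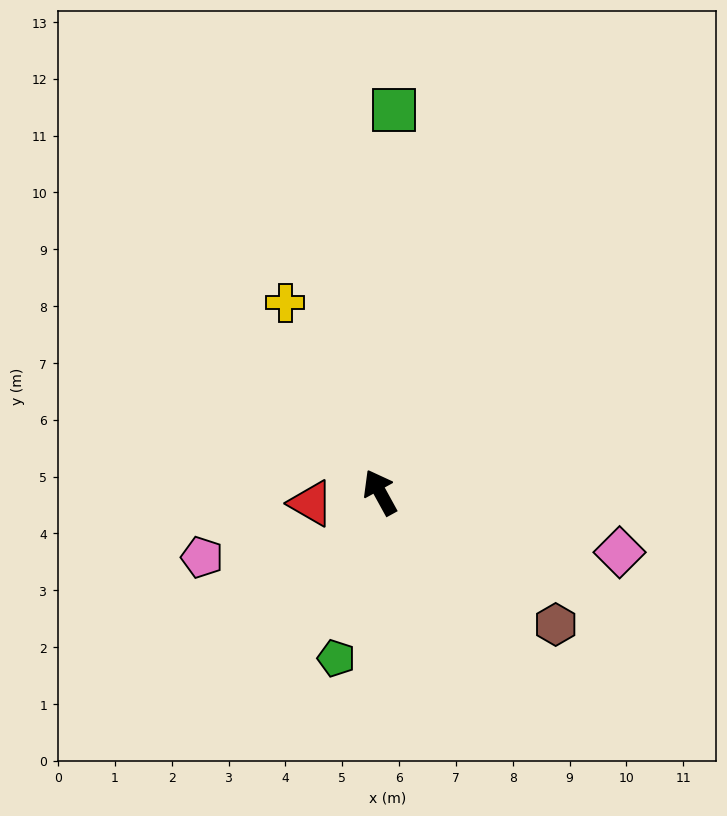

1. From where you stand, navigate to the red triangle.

turn left 70°, forward 1.2 m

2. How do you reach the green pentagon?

turn left 136°, forward 3.0 m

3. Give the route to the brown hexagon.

turn right 156°, forward 3.9 m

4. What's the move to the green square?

turn right 31°, forward 6.7 m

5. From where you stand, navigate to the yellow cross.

turn right 2°, forward 3.7 m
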